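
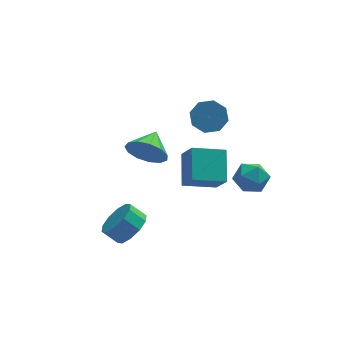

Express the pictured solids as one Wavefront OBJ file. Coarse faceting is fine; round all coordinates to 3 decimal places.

v 1.886 -1.193 2.153
v 2.652 -1.65 1.838
v 1.508 -2.41 3.002
v 2.274 -2.867 2.687
v 2.371 -2.125 3.266
v 2.604 -1.373 2.742
v 1.556 -2.687 2.098
v 1.789 -1.935 1.574
v 2.448 -2.573 1.804
v 2.952 -2.226 2.526
v 1.208 -1.834 2.314
v 1.712 -1.487 3.036
v -0.929 -0.459 0.843
v -0.6 -1.353 2.078
v -0.674 1.041 1.86
v -0.344 0.147 3.095
v 0.744 -0.447 0.405
v 1.074 -1.341 1.64
v 1 1.053 1.422
v 1.329 0.159 2.657
v -3.626 -2.341 -0.273
v -3.013 -2.601 0.487
v -3.701 -2.28 1.152
v -4.314 -2.019 0.393
v -2.887 -2.01 0.331
v -3.576 -1.689 0.997
v -3.043 -1.545 -0.055
v -3.732 -1.224 0.611
v -3.422 -1.384 -0.524
v -4.111 -1.063 0.142
v -3.879 -1.588 -0.897
v -4.567 -1.267 -0.232
v -4.239 -2.08 -1.032
v -4.927 -1.759 -0.367
v -4.364 -2.671 -0.877
v -5.053 -2.35 -0.211
v -4.208 -3.136 -0.491
v -4.897 -2.815 0.175
v -3.829 -3.297 -0.022
v -4.518 -2.976 0.644
v -3.373 -3.093 0.352
v -4.061 -2.772 1.017
v -2.504 0.229 3.02
v -1.85 0.182 2.15
v -1.836 1.391 3.46
v -2.333 0.523 1.985
v -2.871 0.77 2.148
v -3.292 0.846 2.589
v -3.463 0.726 3.166
v -3.33 0.448 3.698
v -2.934 0.101 4.014
v -2.402 -0.205 4.015
v -1.902 -0.374 3.7
v -1.593 -0.351 3.17
v -1.574 -0.144 2.592
v 1.155 3.49 2.315
v 1.487 4.059 3.014
v 1.277 3.139 3.863
v 0.945 2.57 3.165
v 0.762 4.131 2.913
v 0.552 3.21 3.762
v 0.268 3.828 2.462
v 0.058 2.907 3.311
v 0.294 3.327 1.925
v 0.083 2.406 2.774
v 0.823 2.921 1.617
v 0.613 2.001 2.466
v 1.548 2.85 1.718
v 1.338 1.929 2.567
v 2.042 3.153 2.169
v 1.832 2.232 3.018
v 2.017 3.654 2.706
v 1.806 2.733 3.555
f 1 12 6
f 1 6 2
f 1 2 8
f 1 8 11
f 1 11 12
f 2 6 10
f 6 12 5
f 12 11 3
f 11 8 7
f 8 2 9
f 4 10 5
f 4 5 3
f 4 3 7
f 4 7 9
f 4 9 10
f 5 10 6
f 3 5 12
f 7 3 11
f 9 7 8
f 10 9 2
f 14 16 13
f 17 14 13
f 13 16 15
f 15 17 13
f 14 20 16
f 18 14 17
f 18 20 14
f 16 20 15
f 19 17 15
f 15 20 19
f 19 18 17
f 20 18 19
f 22 21 25
f 22 25 23
f 23 25 26
f 23 26 24
f 25 21 27
f 25 27 26
f 26 27 28
f 26 28 24
f 27 21 29
f 27 29 28
f 28 29 30
f 28 30 24
f 29 21 31
f 29 31 30
f 30 31 32
f 30 32 24
f 31 21 33
f 31 33 32
f 32 33 34
f 32 34 24
f 33 21 35
f 33 35 34
f 34 35 36
f 34 36 24
f 35 21 37
f 35 37 36
f 36 37 38
f 36 38 24
f 37 21 39
f 37 39 38
f 38 39 40
f 38 40 24
f 39 21 41
f 39 41 40
f 40 41 42
f 40 42 24
f 41 21 22
f 41 22 42
f 42 22 23
f 42 23 24
f 44 43 46
f 44 46 45
f 46 43 47
f 46 47 45
f 47 43 48
f 47 48 45
f 48 43 49
f 48 49 45
f 49 43 50
f 49 50 45
f 50 43 51
f 50 51 45
f 51 43 52
f 51 52 45
f 52 43 53
f 52 53 45
f 53 43 54
f 53 54 45
f 54 43 55
f 54 55 45
f 55 43 44
f 55 44 45
f 57 56 60
f 57 60 58
f 58 60 61
f 58 61 59
f 60 56 62
f 60 62 61
f 61 62 63
f 61 63 59
f 62 56 64
f 62 64 63
f 63 64 65
f 63 65 59
f 64 56 66
f 64 66 65
f 65 66 67
f 65 67 59
f 66 56 68
f 66 68 67
f 67 68 69
f 67 69 59
f 68 56 70
f 68 70 69
f 69 70 71
f 69 71 59
f 70 56 72
f 70 72 71
f 71 72 73
f 71 73 59
f 72 56 57
f 72 57 73
f 73 57 58
f 73 58 59



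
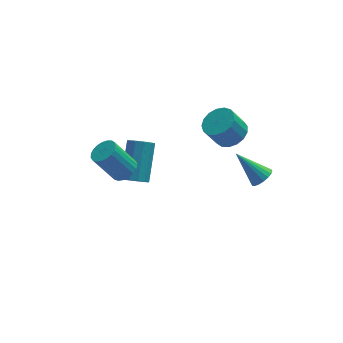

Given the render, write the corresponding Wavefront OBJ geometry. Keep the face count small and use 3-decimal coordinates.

v -2.565 1.498 -3.305
v -2.126 1.067 -3.015
v -1.536 2.632 -1.585
v -1.975 3.062 -1.875
v -1.924 1.271 -3.321
v -1.334 2.836 -1.892
v -1.967 1.562 -3.622
v -1.377 3.126 -2.192
v -2.238 1.828 -3.801
v -1.648 3.393 -2.372
v -2.634 1.968 -3.791
v -2.044 3.533 -2.361
v -3.004 1.928 -3.595
v -2.414 3.493 -2.165
v -3.206 1.724 -3.288
v -2.616 3.289 -1.859
v -3.163 1.434 -2.988
v -2.573 2.998 -1.558
v -2.892 1.167 -2.808
v -2.302 2.732 -1.379
v -2.496 1.027 -2.819
v -1.906 2.592 -1.389
v 2.618 -2.652 0.317
v 2.99 -2.86 0.767
v 1.562 -1.848 1.563
v 3.102 -2.615 0.704
v 3.117 -2.378 0.564
v 3.033 -2.195 0.375
v 2.868 -2.102 0.175
v 2.653 -2.118 0.003
v 2.431 -2.24 -0.107
v 2.246 -2.443 -0.133
v 2.135 -2.688 -0.069
v 2.119 -2.925 0.071
v 2.203 -3.108 0.259
v 2.368 -3.201 0.46
v 2.584 -3.185 0.632
v 2.806 -3.063 0.741
v -3.187 0.569 -1.308
v -2.601 0.462 -0.921
v -3.568 0.664 0.596
v -4.153 0.771 0.208
v -2.598 0.754 -0.958
v -3.564 0.957 0.559
v -2.696 1.015 -1.055
v -3.663 1.218 0.461
v -2.879 1.199 -1.197
v -3.846 1.401 0.32
v -3.115 1.273 -1.357
v -4.082 1.476 0.16
v -3.364 1.226 -1.509
v -4.331 1.429 0.008
v -3.582 1.065 -1.627
v -4.549 1.268 -0.11
v -3.732 0.818 -1.689
v -4.698 1.021 -0.172
v -3.787 0.528 -1.686
v -4.754 0.731 -0.169
v -3.739 0.245 -1.617
v -4.705 0.448 -0.1
v -3.595 0.018 -1.495
v -4.561 0.221 0.022
v -3.38 -0.114 -1.341
v -4.347 0.089 0.176
v -3.132 -0.128 -1.181
v -4.099 0.075 0.336
v -2.894 -0.021 -1.043
v -3.861 0.181 0.474
v -2.706 0.187 -0.951
v -3.673 0.39 0.566
v 2.333 2.423 -1.384
v 2.789 3.157 -1.099
v 2.123 3.131 0.029
v 1.667 2.397 -0.256
v 2.44 3.322 -1.301
v 1.775 3.297 -0.172
v 2.067 3.282 -1.522
v 1.402 3.257 -0.394
v 1.755 3.045 -1.711
v 1.089 3.02 -0.583
v 1.575 2.665 -1.826
v 0.909 2.64 -0.698
v 1.569 2.23 -1.839
v 0.903 2.204 -0.711
v 1.738 1.839 -1.748
v 1.072 1.813 -0.62
v 2.043 1.581 -1.574
v 1.377 1.556 -0.446
v 2.414 1.517 -1.356
v 1.749 1.491 -0.228
v 2.767 1.66 -1.145
v 2.102 1.634 -0.017
v 3.021 1.977 -0.988
v 2.355 1.952 0.14
v 3.116 2.397 -0.922
v 2.451 2.372 0.206
v 3.033 2.823 -0.962
v 2.367 2.798 0.166
f 2 1 5
f 2 5 3
f 3 5 6
f 3 6 4
f 5 1 7
f 5 7 6
f 6 7 8
f 6 8 4
f 7 1 9
f 7 9 8
f 8 9 10
f 8 10 4
f 9 1 11
f 9 11 10
f 10 11 12
f 10 12 4
f 11 1 13
f 11 13 12
f 12 13 14
f 12 14 4
f 13 1 15
f 13 15 14
f 14 15 16
f 14 16 4
f 15 1 17
f 15 17 16
f 16 17 18
f 16 18 4
f 17 1 19
f 17 19 18
f 18 19 20
f 18 20 4
f 19 1 21
f 19 21 20
f 20 21 22
f 20 22 4
f 21 1 2
f 21 2 22
f 22 2 3
f 22 3 4
f 24 23 26
f 24 26 25
f 26 23 27
f 26 27 25
f 27 23 28
f 27 28 25
f 28 23 29
f 28 29 25
f 29 23 30
f 29 30 25
f 30 23 31
f 30 31 25
f 31 23 32
f 31 32 25
f 32 23 33
f 32 33 25
f 33 23 34
f 33 34 25
f 34 23 35
f 34 35 25
f 35 23 36
f 35 36 25
f 36 23 37
f 36 37 25
f 37 23 38
f 37 38 25
f 38 23 24
f 38 24 25
f 40 39 43
f 40 43 41
f 41 43 44
f 41 44 42
f 43 39 45
f 43 45 44
f 44 45 46
f 44 46 42
f 45 39 47
f 45 47 46
f 46 47 48
f 46 48 42
f 47 39 49
f 47 49 48
f 48 49 50
f 48 50 42
f 49 39 51
f 49 51 50
f 50 51 52
f 50 52 42
f 51 39 53
f 51 53 52
f 52 53 54
f 52 54 42
f 53 39 55
f 53 55 54
f 54 55 56
f 54 56 42
f 55 39 57
f 55 57 56
f 56 57 58
f 56 58 42
f 57 39 59
f 57 59 58
f 58 59 60
f 58 60 42
f 59 39 61
f 59 61 60
f 60 61 62
f 60 62 42
f 61 39 63
f 61 63 62
f 62 63 64
f 62 64 42
f 63 39 65
f 63 65 64
f 64 65 66
f 64 66 42
f 65 39 67
f 65 67 66
f 66 67 68
f 66 68 42
f 67 39 69
f 67 69 68
f 68 69 70
f 68 70 42
f 69 39 40
f 69 40 70
f 70 40 41
f 70 41 42
f 72 71 75
f 72 75 73
f 73 75 76
f 73 76 74
f 75 71 77
f 75 77 76
f 76 77 78
f 76 78 74
f 77 71 79
f 77 79 78
f 78 79 80
f 78 80 74
f 79 71 81
f 79 81 80
f 80 81 82
f 80 82 74
f 81 71 83
f 81 83 82
f 82 83 84
f 82 84 74
f 83 71 85
f 83 85 84
f 84 85 86
f 84 86 74
f 85 71 87
f 85 87 86
f 86 87 88
f 86 88 74
f 87 71 89
f 87 89 88
f 88 89 90
f 88 90 74
f 89 71 91
f 89 91 90
f 90 91 92
f 90 92 74
f 91 71 93
f 91 93 92
f 92 93 94
f 92 94 74
f 93 71 95
f 93 95 94
f 94 95 96
f 94 96 74
f 95 71 97
f 95 97 96
f 96 97 98
f 96 98 74
f 97 71 72
f 97 72 98
f 98 72 73
f 98 73 74



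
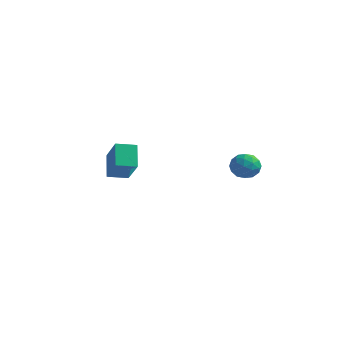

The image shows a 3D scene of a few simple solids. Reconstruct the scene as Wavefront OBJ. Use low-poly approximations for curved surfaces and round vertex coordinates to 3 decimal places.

v 2.809 -1.81 -2.671
v 3.069 -1.389 -1.927
v 3.991 -1.331 -3.353
v 4.251 -0.91 -2.609
v 4.255 -1.803 -2.642
v 3.525 -2.099 -2.221
v 3.535 -0.621 -3.059
v 2.805 -0.917 -2.638
v 3.517 -0.654 -2.166
v 3.962 -1.385 -1.909
v 3.098 -1.335 -3.371
v 3.543 -2.066 -3.114
v 2.835 -1.641 -2.239
v 4.225 -1.079 -3.041
v 4.227 -1.604 -3.061
v 4.38 -1.356 -2.623
v 3.103 -2.059 -2.412
v 3.256 -1.812 -1.974
v 3.953 -2.055 -2.395
v 3.804 -0.908 -3.306
v 3.957 -0.661 -2.868
v 2.68 -1.364 -2.657
v 2.833 -1.116 -2.219
v 3.107 -0.665 -2.885
v 3.252 -0.962 -1.942
v 3.946 -0.681 -2.343
v 3.526 -0.511 -2.608
v 3.096 -0.685 -2.36
v 3.513 -1.392 -1.791
v 4.208 -1.111 -2.192
v 4.21 -1.636 -2.211
v 3.781 -1.809 -1.964
v 3.777 -0.96 -1.932
v 2.852 -1.609 -3.088
v 3.547 -1.328 -3.489
v 3.279 -0.911 -3.316
v 2.85 -1.084 -3.069
v 3.114 -2.039 -2.937
v 3.808 -1.758 -3.338
v 3.964 -2.035 -2.92
v 3.534 -2.209 -2.672
v 3.283 -1.76 -3.348
v -2.496 -4.831 -2.978
v -3.225 -3.994 -1.771
v -3.848 -4.014 -4.361
v -4.577 -3.177 -3.154
v -1.743 -3.903 -3.166
v -2.472 -3.066 -1.959
v -3.095 -3.086 -4.549
v -3.824 -2.249 -3.342
f 1 38 17
f 38 12 41
f 17 41 6
f 38 41 17
f 1 17 13
f 17 6 18
f 13 18 2
f 17 18 13
f 1 13 22
f 13 2 23
f 22 23 8
f 13 23 22
f 1 22 34
f 22 8 37
f 34 37 11
f 22 37 34
f 1 34 38
f 34 11 42
f 38 42 12
f 34 42 38
f 2 18 29
f 18 6 32
f 29 32 10
f 18 32 29
f 6 41 19
f 41 12 40
f 19 40 5
f 41 40 19
f 12 42 39
f 42 11 35
f 39 35 3
f 42 35 39
f 11 37 36
f 37 8 24
f 36 24 7
f 37 24 36
f 8 23 28
f 23 2 25
f 28 25 9
f 23 25 28
f 4 30 16
f 30 10 31
f 16 31 5
f 30 31 16
f 4 16 14
f 16 5 15
f 14 15 3
f 16 15 14
f 4 14 21
f 14 3 20
f 21 20 7
f 14 20 21
f 4 21 26
f 21 7 27
f 26 27 9
f 21 27 26
f 4 26 30
f 26 9 33
f 30 33 10
f 26 33 30
f 5 31 19
f 31 10 32
f 19 32 6
f 31 32 19
f 3 15 39
f 15 5 40
f 39 40 12
f 15 40 39
f 7 20 36
f 20 3 35
f 36 35 11
f 20 35 36
f 9 27 28
f 27 7 24
f 28 24 8
f 27 24 28
f 10 33 29
f 33 9 25
f 29 25 2
f 33 25 29
f 44 46 43
f 47 44 43
f 43 46 45
f 45 47 43
f 44 50 46
f 48 44 47
f 48 50 44
f 46 50 45
f 49 47 45
f 45 50 49
f 49 48 47
f 50 48 49



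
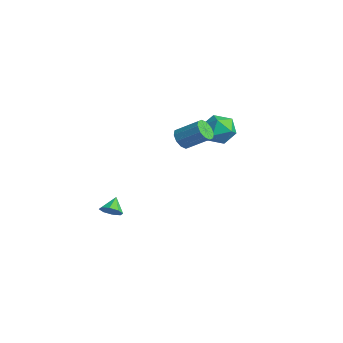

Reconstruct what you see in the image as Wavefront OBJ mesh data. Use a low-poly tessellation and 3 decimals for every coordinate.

v 0.959 -1.248 3.306
v 1.498 -1.307 2.818
v 2.441 -0.371 3.745
v 1.901 -0.312 4.234
v 1.249 -0.947 2.708
v 2.192 -0.011 3.635
v 0.889 -0.702 2.826
v 1.832 0.234 3.754
v 0.556 -0.665 3.128
v 1.499 0.27 4.056
v 0.376 -0.851 3.498
v 1.319 0.084 4.426
v 0.419 -1.189 3.795
v 1.362 -0.253 4.722
v 0.668 -1.549 3.905
v 1.611 -0.613 4.832
v 1.028 -1.794 3.786
v 1.971 -0.858 4.714
v 1.361 -1.83 3.484
v 2.304 -0.895 4.412
v 1.541 -1.644 3.114
v 2.484 -0.709 4.042
v -2.994 -3.662 -3.962
v -2.497 -3.146 -4.032
v -3.566 -3.018 -3.278
v -2.898 -3.104 -4.407
v -3.356 -3.389 -4.522
v -3.601 -3.834 -4.308
v -3.491 -4.178 -3.892
v -3.09 -4.22 -3.517
v -2.632 -3.935 -3.402
v -2.386 -3.49 -3.616
v -0.879 2.562 2.617
v 0.183 2.665 2.297
v -0.583 0.835 3.043
v 0.479 0.938 2.723
v 0.12 1.462 3.639
v -0.063 2.529 3.376
v -0.337 0.971 1.964
v -0.52 2.038 1.701
v 0.519 1.682 1.894
v 0.801 1.985 2.929
v -1.201 1.515 2.411
v -0.919 1.818 3.446
f 2 1 5
f 2 5 3
f 3 5 6
f 3 6 4
f 5 1 7
f 5 7 6
f 6 7 8
f 6 8 4
f 7 1 9
f 7 9 8
f 8 9 10
f 8 10 4
f 9 1 11
f 9 11 10
f 10 11 12
f 10 12 4
f 11 1 13
f 11 13 12
f 12 13 14
f 12 14 4
f 13 1 15
f 13 15 14
f 14 15 16
f 14 16 4
f 15 1 17
f 15 17 16
f 16 17 18
f 16 18 4
f 17 1 19
f 17 19 18
f 18 19 20
f 18 20 4
f 19 1 21
f 19 21 20
f 20 21 22
f 20 22 4
f 21 1 2
f 21 2 22
f 22 2 3
f 22 3 4
f 24 23 26
f 24 26 25
f 26 23 27
f 26 27 25
f 27 23 28
f 27 28 25
f 28 23 29
f 28 29 25
f 29 23 30
f 29 30 25
f 30 23 31
f 30 31 25
f 31 23 32
f 31 32 25
f 32 23 24
f 32 24 25
f 33 44 38
f 33 38 34
f 33 34 40
f 33 40 43
f 33 43 44
f 34 38 42
f 38 44 37
f 44 43 35
f 43 40 39
f 40 34 41
f 36 42 37
f 36 37 35
f 36 35 39
f 36 39 41
f 36 41 42
f 37 42 38
f 35 37 44
f 39 35 43
f 41 39 40
f 42 41 34



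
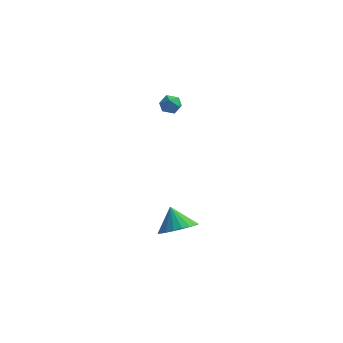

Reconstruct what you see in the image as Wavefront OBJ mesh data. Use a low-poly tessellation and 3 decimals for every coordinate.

v -0.492 3.751 -0.058
v -0.031 3.873 -0.487
v 0.171 3.167 0.487
v 0.632 3.289 0.058
v 0.418 3.757 0.441
v 0.009 4.118 0.104
v 0.131 2.922 -0.104
v -0.278 3.283 -0.441
v 0.354 3.361 -0.516
v 0.531 3.877 -0.179
v -0.391 3.163 0.179
v -0.214 3.679 0.516
v 3.138 -3.06 -4.374
v 3.895 -3.426 -3.816
v 2.542 -2.6 -3.266
v 4.031 -3.038 -3.904
v 4.012 -2.654 -4.073
v 3.842 -2.341 -4.294
v 3.55 -2.151 -4.53
v 3.187 -2.119 -4.738
v 2.815 -2.249 -4.884
v 2.499 -2.52 -4.941
v 2.294 -2.884 -4.901
v 2.234 -3.278 -4.769
v 2.33 -3.635 -4.569
v 2.567 -3.892 -4.336
v 2.901 -4.005 -4.109
v 3.277 -3.955 -3.928
v 3.629 -3.75 -3.825
f 1 12 6
f 1 6 2
f 1 2 8
f 1 8 11
f 1 11 12
f 2 6 10
f 6 12 5
f 12 11 3
f 11 8 7
f 8 2 9
f 4 10 5
f 4 5 3
f 4 3 7
f 4 7 9
f 4 9 10
f 5 10 6
f 3 5 12
f 7 3 11
f 9 7 8
f 10 9 2
f 14 13 16
f 14 16 15
f 16 13 17
f 16 17 15
f 17 13 18
f 17 18 15
f 18 13 19
f 18 19 15
f 19 13 20
f 19 20 15
f 20 13 21
f 20 21 15
f 21 13 22
f 21 22 15
f 22 13 23
f 22 23 15
f 23 13 24
f 23 24 15
f 24 13 25
f 24 25 15
f 25 13 26
f 25 26 15
f 26 13 27
f 26 27 15
f 27 13 28
f 27 28 15
f 28 13 29
f 28 29 15
f 29 13 14
f 29 14 15



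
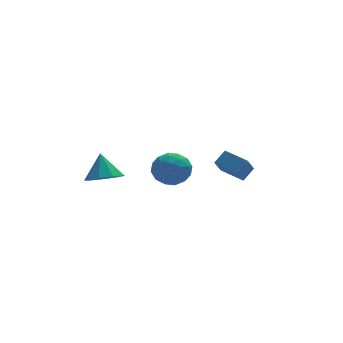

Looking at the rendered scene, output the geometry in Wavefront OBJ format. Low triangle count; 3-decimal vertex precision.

v 2.935 -0.442 -3.375
v 3.608 -0.107 -2.73
v 2.053 0.701 -3.05
v 2.726 1.037 -2.405
v 3.514 0.283 -4.355
v 4.187 0.619 -3.71
v 2.632 1.427 -4.03
v 3.305 1.762 -3.385
v -3.401 2.448 -4.32
v -2.312 2.504 -4.324
v -3.439 3.292 -2.88
v -2.6 3.094 -4.678
v -3.262 3.382 -4.864
v -3.989 3.232 -4.796
v -4.441 2.715 -4.505
v -4.406 2.073 -4.127
v -3.901 1.606 -3.84
v -3.162 1.533 -3.777
v -2.534 1.888 -3.969
v -0.286 -1.598 -2.714
v 0.092 -2.067 -1.788
v -1.952 -1.673 -2.072
v -1.574 -2.142 -1.146
v -1.34 -1.085 -1.365
v -0.31 -1.039 -1.762
v -1.55 -2.701 -2.098
v -0.52 -2.655 -2.495
v -0.689 -2.749 -1.408
v -0.56 -1.75 -0.955
v -1.3 -1.99 -2.905
v -1.171 -0.991 -2.452
v 0.049 -1.826 -2.307
v -1.909 -1.914 -1.553
v -1.771 -1.293 -1.681
v -1.549 -1.569 -1.137
v -0.187 -1.222 -2.292
v 0.035 -1.498 -1.748
v -0.807 -0.92 -1.499
v -1.895 -2.242 -2.112
v -1.673 -2.518 -1.568
v -0.311 -2.171 -2.723
v -0.089 -2.447 -2.179
v -1.053 -2.82 -2.361
v -0.188 -2.502 -1.54
v -1.167 -2.546 -1.163
v -1.153 -2.875 -1.722
v -0.548 -2.848 -1.955
v -0.112 -1.915 -1.273
v -1.091 -1.959 -0.896
v -0.953 -1.338 -1.025
v -0.348 -1.311 -1.258
v -0.571 -2.316 -1.05
v -0.769 -1.781 -2.964
v -1.748 -1.825 -2.587
v -1.512 -2.429 -2.602
v -0.907 -2.402 -2.835
v -0.693 -1.194 -2.697
v -1.672 -1.238 -2.32
v -1.312 -0.892 -1.905
v -0.707 -0.865 -2.138
v -1.289 -1.424 -2.81
f 2 4 1
f 5 2 1
f 1 4 3
f 3 5 1
f 2 8 4
f 6 2 5
f 6 8 2
f 4 8 3
f 7 5 3
f 3 8 7
f 7 6 5
f 8 6 7
f 10 9 12
f 10 12 11
f 12 9 13
f 12 13 11
f 13 9 14
f 13 14 11
f 14 9 15
f 14 15 11
f 15 9 16
f 15 16 11
f 16 9 17
f 16 17 11
f 17 9 18
f 17 18 11
f 18 9 19
f 18 19 11
f 19 9 10
f 19 10 11
f 20 57 36
f 57 31 60
f 36 60 25
f 57 60 36
f 20 36 32
f 36 25 37
f 32 37 21
f 36 37 32
f 20 32 41
f 32 21 42
f 41 42 27
f 32 42 41
f 20 41 53
f 41 27 56
f 53 56 30
f 41 56 53
f 20 53 57
f 53 30 61
f 57 61 31
f 53 61 57
f 21 37 48
f 37 25 51
f 48 51 29
f 37 51 48
f 25 60 38
f 60 31 59
f 38 59 24
f 60 59 38
f 31 61 58
f 61 30 54
f 58 54 22
f 61 54 58
f 30 56 55
f 56 27 43
f 55 43 26
f 56 43 55
f 27 42 47
f 42 21 44
f 47 44 28
f 42 44 47
f 23 49 35
f 49 29 50
f 35 50 24
f 49 50 35
f 23 35 33
f 35 24 34
f 33 34 22
f 35 34 33
f 23 33 40
f 33 22 39
f 40 39 26
f 33 39 40
f 23 40 45
f 40 26 46
f 45 46 28
f 40 46 45
f 23 45 49
f 45 28 52
f 49 52 29
f 45 52 49
f 24 50 38
f 50 29 51
f 38 51 25
f 50 51 38
f 22 34 58
f 34 24 59
f 58 59 31
f 34 59 58
f 26 39 55
f 39 22 54
f 55 54 30
f 39 54 55
f 28 46 47
f 46 26 43
f 47 43 27
f 46 43 47
f 29 52 48
f 52 28 44
f 48 44 21
f 52 44 48



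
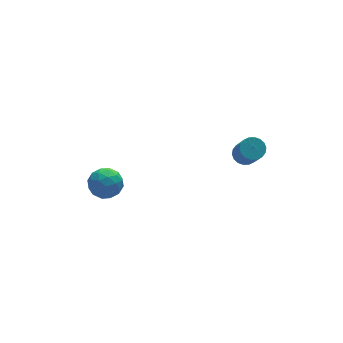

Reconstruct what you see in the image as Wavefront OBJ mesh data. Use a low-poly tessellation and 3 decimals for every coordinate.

v -2.648 2.957 0.261
v -2.286 3.48 0.744
v -2.194 1.98 0.976
v -1.832 2.503 1.459
v -2.629 2.453 1.451
v -2.91 3.057 1.009
v -1.57 2.403 0.711
v -1.851 3.007 0.269
v -1.619 3.137 1.022
v -2.274 3.168 1.48
v -2.206 2.292 0.24
v -2.861 2.323 0.698
v -2.507 3.304 0.44
v -1.973 2.156 1.28
v -2.442 2.127 1.276
v -2.229 2.434 1.56
v -2.874 3.056 0.595
v -2.66 3.363 0.88
v -2.862 2.759 1.295
v -1.82 2.097 0.84
v -1.606 2.404 1.125
v -2.251 3.026 0.16
v -2.038 3.333 0.444
v -1.618 2.701 0.425
v -1.902 3.41 0.887
v -1.635 2.836 1.308
v -1.482 2.777 0.868
v -1.646 3.132 0.608
v -2.287 3.428 1.156
v -2.02 2.854 1.577
v -2.489 2.825 1.572
v -2.653 3.18 1.312
v -1.895 3.227 1.32
v -2.46 2.606 0.143
v -2.193 2.032 0.564
v -1.827 2.28 0.408
v -1.991 2.635 0.148
v -2.845 2.624 0.412
v -2.578 2.05 0.833
v -2.834 2.328 1.112
v -2.998 2.683 0.852
v -2.585 2.233 0.4
v 3.34 1.17 2.248
v 3.874 1.043 2.207
v 3.734 0.004 3.57
v 3.2 0.13 3.612
v 3.875 1.238 2.355
v 3.735 0.198 3.718
v 3.771 1.419 2.483
v 3.631 0.379 3.846
v 3.581 1.551 2.564
v 3.441 0.511 3.927
v 3.344 1.607 2.582
v 3.204 0.567 3.945
v 3.105 1.577 2.535
v 2.966 0.537 3.898
v 2.914 1.466 2.43
v 2.774 0.426 3.794
v 2.806 1.296 2.29
v 2.666 0.257 3.653
v 2.805 1.102 2.142
v 2.665 0.062 3.505
v 2.909 0.921 2.014
v 2.769 -0.119 3.377
v 3.099 0.789 1.933
v 2.959 -0.251 3.296
v 3.336 0.733 1.915
v 3.196 -0.307 3.278
v 3.574 0.763 1.962
v 3.435 -0.277 3.325
v 3.766 0.874 2.066
v 3.626 -0.166 3.43
f 1 38 17
f 38 12 41
f 17 41 6
f 38 41 17
f 1 17 13
f 17 6 18
f 13 18 2
f 17 18 13
f 1 13 22
f 13 2 23
f 22 23 8
f 13 23 22
f 1 22 34
f 22 8 37
f 34 37 11
f 22 37 34
f 1 34 38
f 34 11 42
f 38 42 12
f 34 42 38
f 2 18 29
f 18 6 32
f 29 32 10
f 18 32 29
f 6 41 19
f 41 12 40
f 19 40 5
f 41 40 19
f 12 42 39
f 42 11 35
f 39 35 3
f 42 35 39
f 11 37 36
f 37 8 24
f 36 24 7
f 37 24 36
f 8 23 28
f 23 2 25
f 28 25 9
f 23 25 28
f 4 30 16
f 30 10 31
f 16 31 5
f 30 31 16
f 4 16 14
f 16 5 15
f 14 15 3
f 16 15 14
f 4 14 21
f 14 3 20
f 21 20 7
f 14 20 21
f 4 21 26
f 21 7 27
f 26 27 9
f 21 27 26
f 4 26 30
f 26 9 33
f 30 33 10
f 26 33 30
f 5 31 19
f 31 10 32
f 19 32 6
f 31 32 19
f 3 15 39
f 15 5 40
f 39 40 12
f 15 40 39
f 7 20 36
f 20 3 35
f 36 35 11
f 20 35 36
f 9 27 28
f 27 7 24
f 28 24 8
f 27 24 28
f 10 33 29
f 33 9 25
f 29 25 2
f 33 25 29
f 44 43 47
f 44 47 45
f 45 47 48
f 45 48 46
f 47 43 49
f 47 49 48
f 48 49 50
f 48 50 46
f 49 43 51
f 49 51 50
f 50 51 52
f 50 52 46
f 51 43 53
f 51 53 52
f 52 53 54
f 52 54 46
f 53 43 55
f 53 55 54
f 54 55 56
f 54 56 46
f 55 43 57
f 55 57 56
f 56 57 58
f 56 58 46
f 57 43 59
f 57 59 58
f 58 59 60
f 58 60 46
f 59 43 61
f 59 61 60
f 60 61 62
f 60 62 46
f 61 43 63
f 61 63 62
f 62 63 64
f 62 64 46
f 63 43 65
f 63 65 64
f 64 65 66
f 64 66 46
f 65 43 67
f 65 67 66
f 66 67 68
f 66 68 46
f 67 43 69
f 67 69 68
f 68 69 70
f 68 70 46
f 69 43 71
f 69 71 70
f 70 71 72
f 70 72 46
f 71 43 44
f 71 44 72
f 72 44 45
f 72 45 46



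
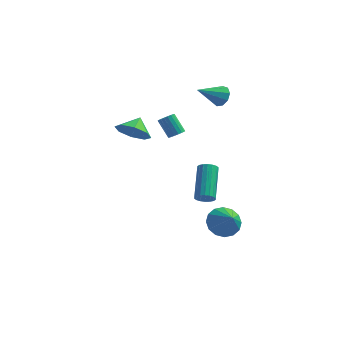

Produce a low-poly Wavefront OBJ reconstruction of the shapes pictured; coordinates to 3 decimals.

v 0.48 0.22 1.985
v 0.791 0.603 2.064
v 0.091 0.964 3.073
v -0.22 0.58 2.995
v 0.639 0.69 1.927
v -0.061 1.051 2.937
v 0.455 0.684 1.802
v -0.245 1.045 2.811
v 0.276 0.586 1.713
v -0.424 0.947 2.722
v 0.137 0.415 1.678
v -0.562 0.776 2.687
v 0.067 0.206 1.704
v -0.633 0.567 2.713
v 0.078 -0.001 1.785
v -0.622 0.36 2.795
v 0.169 -0.164 1.907
v -0.531 0.197 2.916
v 0.321 -0.251 2.043
v -0.379 0.11 3.053
v 0.505 -0.245 2.169
v -0.195 0.116 3.178
v 0.684 -0.147 2.258
v -0.016 0.214 3.267
v 0.822 0.024 2.293
v 0.123 0.385 3.302
v 0.893 0.233 2.267
v 0.193 0.594 3.276
v 0.882 0.44 2.185
v 0.182 0.801 3.195
v 3.269 -4.277 0.314
v 3.748 -4.379 0.586
v 3.43 -2.645 1.798
v 2.951 -2.543 1.526
v 3.821 -4.234 0.397
v 3.503 -2.499 1.609
v 3.785 -4.097 0.192
v 3.467 -2.363 1.404
v 3.647 -3.996 0.011
v 3.328 -2.262 1.223
v 3.434 -3.951 -0.11
v 3.115 -2.216 1.102
v 3.188 -3.97 -0.147
v 2.87 -2.235 1.065
v 2.959 -4.05 -0.093
v 2.64 -2.316 1.119
v 2.79 -4.175 0.042
v 2.472 -2.441 1.254
v 2.717 -4.321 0.231
v 2.399 -2.586 1.443
v 2.753 -4.457 0.436
v 2.435 -2.723 1.648
v 2.892 -4.558 0.617
v 2.573 -2.824 1.829
v 3.105 -4.604 0.738
v 2.786 -2.869 1.95
v 3.35 -4.585 0.775
v 3.032 -2.85 1.987
v 3.58 -4.504 0.721
v 3.261 -2.77 1.933
v 3.305 -0.43 -4.1
v 4.169 0.054 -4.297
v 3.995 -1.25 -3.08
v 3.941 0.333 -3.918
v 3.543 0.407 -3.588
v 3.08 0.258 -3.395
v 2.678 -0.076 -3.391
v 2.444 -0.505 -3.577
v 2.44 -0.913 -3.903
v 2.668 -1.192 -4.282
v 3.066 -1.267 -4.612
v 3.529 -1.117 -4.805
v 3.931 -0.783 -4.809
v 4.165 -0.355 -4.623
v 2.048 3.572 3.318
v 2.586 3.366 3.75
v 0.952 2.568 4.202
v 2.366 3.767 3.933
v 1.998 4.077 3.829
v 1.653 4.15 3.485
v 1.493 3.953 3.063
v 1.593 3.578 2.76
v 1.905 3.2 2.718
v 2.285 2.996 2.957
v 2.554 3.061 3.364
v -2.024 0.348 1.649
v -1.1 -0.049 1.986
v -1.876 1.252 2.311
v -1.016 0.419 1.328
v -1.522 0.845 0.859
v -2.322 0.98 0.852
v -2.947 0.745 1.313
v -3.031 0.277 1.97
v -2.525 -0.149 2.44
v -1.725 -0.284 2.446
f 2 1 5
f 2 5 3
f 3 5 6
f 3 6 4
f 5 1 7
f 5 7 6
f 6 7 8
f 6 8 4
f 7 1 9
f 7 9 8
f 8 9 10
f 8 10 4
f 9 1 11
f 9 11 10
f 10 11 12
f 10 12 4
f 11 1 13
f 11 13 12
f 12 13 14
f 12 14 4
f 13 1 15
f 13 15 14
f 14 15 16
f 14 16 4
f 15 1 17
f 15 17 16
f 16 17 18
f 16 18 4
f 17 1 19
f 17 19 18
f 18 19 20
f 18 20 4
f 19 1 21
f 19 21 20
f 20 21 22
f 20 22 4
f 21 1 23
f 21 23 22
f 22 23 24
f 22 24 4
f 23 1 25
f 23 25 24
f 24 25 26
f 24 26 4
f 25 1 27
f 25 27 26
f 26 27 28
f 26 28 4
f 27 1 29
f 27 29 28
f 28 29 30
f 28 30 4
f 29 1 2
f 29 2 30
f 30 2 3
f 30 3 4
f 32 31 35
f 32 35 33
f 33 35 36
f 33 36 34
f 35 31 37
f 35 37 36
f 36 37 38
f 36 38 34
f 37 31 39
f 37 39 38
f 38 39 40
f 38 40 34
f 39 31 41
f 39 41 40
f 40 41 42
f 40 42 34
f 41 31 43
f 41 43 42
f 42 43 44
f 42 44 34
f 43 31 45
f 43 45 44
f 44 45 46
f 44 46 34
f 45 31 47
f 45 47 46
f 46 47 48
f 46 48 34
f 47 31 49
f 47 49 48
f 48 49 50
f 48 50 34
f 49 31 51
f 49 51 50
f 50 51 52
f 50 52 34
f 51 31 53
f 51 53 52
f 52 53 54
f 52 54 34
f 53 31 55
f 53 55 54
f 54 55 56
f 54 56 34
f 55 31 57
f 55 57 56
f 56 57 58
f 56 58 34
f 57 31 59
f 57 59 58
f 58 59 60
f 58 60 34
f 59 31 32
f 59 32 60
f 60 32 33
f 60 33 34
f 62 61 64
f 62 64 63
f 64 61 65
f 64 65 63
f 65 61 66
f 65 66 63
f 66 61 67
f 66 67 63
f 67 61 68
f 67 68 63
f 68 61 69
f 68 69 63
f 69 61 70
f 69 70 63
f 70 61 71
f 70 71 63
f 71 61 72
f 71 72 63
f 72 61 73
f 72 73 63
f 73 61 74
f 73 74 63
f 74 61 62
f 74 62 63
f 76 75 78
f 76 78 77
f 78 75 79
f 78 79 77
f 79 75 80
f 79 80 77
f 80 75 81
f 80 81 77
f 81 75 82
f 81 82 77
f 82 75 83
f 82 83 77
f 83 75 84
f 83 84 77
f 84 75 85
f 84 85 77
f 85 75 76
f 85 76 77
f 87 86 89
f 87 89 88
f 89 86 90
f 89 90 88
f 90 86 91
f 90 91 88
f 91 86 92
f 91 92 88
f 92 86 93
f 92 93 88
f 93 86 94
f 93 94 88
f 94 86 95
f 94 95 88
f 95 86 87
f 95 87 88



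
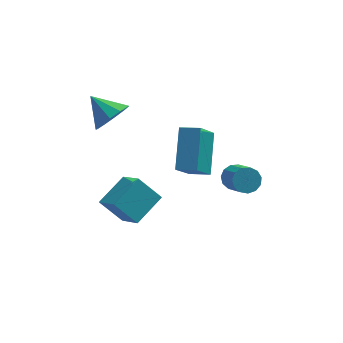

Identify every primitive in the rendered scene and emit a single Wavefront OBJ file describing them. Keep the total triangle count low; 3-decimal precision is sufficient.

v -1.767 1.932 0.35
v -1.109 1.992 1.032
v -2.673 2.768 1.15
v -1.026 2.438 0.66
v -1.226 2.691 0.169
v -1.633 2.654 -0.253
v -2.091 2.341 -0.444
v -2.426 1.872 -0.332
v -2.509 1.425 0.04
v -2.309 1.172 0.53
v -1.902 1.21 0.952
v -1.443 1.523 1.143
v 0.836 0.711 -2.3
v 1.119 2.367 -0.911
v 1.516 1.691 -3.607
v 1.799 3.347 -2.218
v 1.741 0.373 -2.082
v 2.024 2.029 -0.693
v 2.421 1.353 -3.389
v 2.704 3.009 -2
v 3.301 -0.536 -1.792
v 3.925 -0.356 -1.807
v 4.284 -1.524 -0.903
v 3.659 -1.704 -0.888
v 3.774 -0.182 -1.523
v 4.133 -1.349 -0.618
v 3.473 -0.12 -1.324
v 3.832 -1.288 -0.419
v 3.117 -0.191 -1.274
v 3.476 -1.358 -0.369
v 2.819 -0.371 -1.388
v 3.178 -1.538 -0.483
v 2.675 -0.603 -1.631
v 3.033 -1.771 -0.726
v 2.729 -0.815 -1.925
v 3.087 -1.982 -1.02
v 2.964 -0.938 -2.177
v 3.323 -2.105 -1.272
v 3.307 -0.933 -2.307
v 3.665 -2.101 -1.402
v 3.647 -0.803 -2.274
v 4.006 -1.97 -1.369
v 3.878 -0.587 -2.087
v 4.236 -1.755 -1.182
v -2.526 -2.223 -1.445
v -1.949 -3.391 -0.466
v -1.467 -1.172 -0.816
v -0.889 -2.34 0.163
v -1.591 -2.58 -2.423
v -1.013 -3.748 -1.444
v -0.531 -1.529 -1.794
v 0.046 -2.697 -0.815
f 2 1 4
f 2 4 3
f 4 1 5
f 4 5 3
f 5 1 6
f 5 6 3
f 6 1 7
f 6 7 3
f 7 1 8
f 7 8 3
f 8 1 9
f 8 9 3
f 9 1 10
f 9 10 3
f 10 1 11
f 10 11 3
f 11 1 12
f 11 12 3
f 12 1 2
f 12 2 3
f 14 16 13
f 17 14 13
f 13 16 15
f 15 17 13
f 14 20 16
f 18 14 17
f 18 20 14
f 16 20 15
f 19 17 15
f 15 20 19
f 19 18 17
f 20 18 19
f 22 21 25
f 22 25 23
f 23 25 26
f 23 26 24
f 25 21 27
f 25 27 26
f 26 27 28
f 26 28 24
f 27 21 29
f 27 29 28
f 28 29 30
f 28 30 24
f 29 21 31
f 29 31 30
f 30 31 32
f 30 32 24
f 31 21 33
f 31 33 32
f 32 33 34
f 32 34 24
f 33 21 35
f 33 35 34
f 34 35 36
f 34 36 24
f 35 21 37
f 35 37 36
f 36 37 38
f 36 38 24
f 37 21 39
f 37 39 38
f 38 39 40
f 38 40 24
f 39 21 41
f 39 41 40
f 40 41 42
f 40 42 24
f 41 21 43
f 41 43 42
f 42 43 44
f 42 44 24
f 43 21 22
f 43 22 44
f 44 22 23
f 44 23 24
f 46 48 45
f 49 46 45
f 45 48 47
f 47 49 45
f 46 52 48
f 50 46 49
f 50 52 46
f 48 52 47
f 51 49 47
f 47 52 51
f 51 50 49
f 52 50 51



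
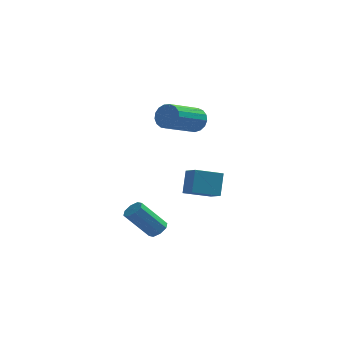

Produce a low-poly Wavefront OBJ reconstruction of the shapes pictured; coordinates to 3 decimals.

v -1.455 -3.227 -2.132
v -1.063 -3.494 -1.875
v -2.153 -3.78 -0.51
v -2.545 -3.513 -0.768
v -1.061 -3.09 -1.789
v -2.152 -3.376 -0.424
v -1.29 -2.766 -1.904
v -2.381 -3.052 -0.54
v -1.616 -2.712 -2.153
v -2.706 -2.998 -0.789
v -1.847 -2.96 -2.39
v -2.937 -3.246 -1.025
v -1.848 -3.364 -2.476
v -2.939 -3.65 -1.111
v -1.619 -3.688 -2.36
v -2.71 -3.974 -0.996
v -1.294 -3.742 -2.111
v -2.384 -4.028 -0.747
v -0.097 -0.448 3.552
v 0.266 -0.398 4.149
v -0.841 -1.862 4.944
v -1.203 -1.912 4.348
v 0.012 -0.183 4.191
v -1.095 -1.647 4.986
v -0.267 -0.029 4.087
v -1.374 -1.493 4.882
v -0.506 0.029 3.86
v -1.613 -1.435 4.655
v -0.652 -0.022 3.563
v -1.759 -1.486 4.358
v -0.671 -0.171 3.263
v -1.778 -1.635 4.058
v -0.558 -0.383 3.03
v -1.664 -1.847 3.825
v -0.339 -0.61 2.916
v -1.446 -2.074 3.711
v -0.065 -0.8 2.948
v -1.172 -2.264 3.744
v 0.202 -0.909 3.119
v -0.905 -2.373 3.914
v 0.401 -0.913 3.389
v -0.706 -2.377 4.184
v 0.485 -0.81 3.696
v -0.622 -2.274 4.491
v 0.436 -0.624 3.971
v -0.67 -2.088 4.766
v 0.094 -3.697 0.511
v 0.167 -3.034 1.591
v -0.392 -2.957 0.089
v -0.319 -2.294 1.17
v 1.299 -3.146 0.09
v 1.372 -2.483 1.171
v 0.813 -2.406 -0.331
v 0.886 -1.743 0.749
f 2 1 5
f 2 5 3
f 3 5 6
f 3 6 4
f 5 1 7
f 5 7 6
f 6 7 8
f 6 8 4
f 7 1 9
f 7 9 8
f 8 9 10
f 8 10 4
f 9 1 11
f 9 11 10
f 10 11 12
f 10 12 4
f 11 1 13
f 11 13 12
f 12 13 14
f 12 14 4
f 13 1 15
f 13 15 14
f 14 15 16
f 14 16 4
f 15 1 17
f 15 17 16
f 16 17 18
f 16 18 4
f 17 1 2
f 17 2 18
f 18 2 3
f 18 3 4
f 20 19 23
f 20 23 21
f 21 23 24
f 21 24 22
f 23 19 25
f 23 25 24
f 24 25 26
f 24 26 22
f 25 19 27
f 25 27 26
f 26 27 28
f 26 28 22
f 27 19 29
f 27 29 28
f 28 29 30
f 28 30 22
f 29 19 31
f 29 31 30
f 30 31 32
f 30 32 22
f 31 19 33
f 31 33 32
f 32 33 34
f 32 34 22
f 33 19 35
f 33 35 34
f 34 35 36
f 34 36 22
f 35 19 37
f 35 37 36
f 36 37 38
f 36 38 22
f 37 19 39
f 37 39 38
f 38 39 40
f 38 40 22
f 39 19 41
f 39 41 40
f 40 41 42
f 40 42 22
f 41 19 43
f 41 43 42
f 42 43 44
f 42 44 22
f 43 19 45
f 43 45 44
f 44 45 46
f 44 46 22
f 45 19 20
f 45 20 46
f 46 20 21
f 46 21 22
f 48 50 47
f 51 48 47
f 47 50 49
f 49 51 47
f 48 54 50
f 52 48 51
f 52 54 48
f 50 54 49
f 53 51 49
f 49 54 53
f 53 52 51
f 54 52 53



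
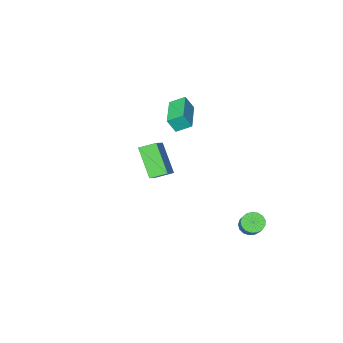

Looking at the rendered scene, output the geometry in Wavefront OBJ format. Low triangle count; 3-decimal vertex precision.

v 1.237 3.037 1.378
v 1.115 1.756 2.762
v 2.085 3.862 2.216
v 1.963 2.581 3.6
v 1.997 2.599 1.04
v 1.875 1.318 2.424
v 2.845 3.424 1.878
v 2.723 2.143 3.262
v -3.323 3.097 -4.538
v -2.801 3.227 -4.885
v -2.315 4.194 -3.788
v -2.837 4.063 -3.442
v -3.005 3.436 -4.978
v -2.519 4.402 -3.882
v -3.282 3.567 -4.971
v -2.796 4.533 -3.874
v -3.568 3.59 -4.864
v -3.082 4.556 -3.768
v -3.798 3.5 -4.683
v -3.312 4.467 -3.587
v -3.92 3.318 -4.469
v -3.433 4.284 -3.372
v -3.904 3.085 -4.27
v -3.418 4.051 -3.174
v -3.756 2.855 -4.133
v -3.27 3.821 -3.037
v -3.508 2.68 -4.089
v -3.022 3.646 -2.993
v -3.218 2.601 -4.148
v -2.732 3.567 -3.051
v -2.952 2.635 -4.296
v -2.466 3.601 -3.199
v -2.771 2.775 -4.499
v -2.285 3.741 -3.403
v -2.717 2.989 -4.712
v -2.231 3.955 -3.616
v -3.063 -3.723 0.099
v -2.674 -3.966 0.931
v -3.767 -3.232 0.572
v -3.378 -3.476 1.404
v -1.922 -2.044 0.056
v -1.533 -2.288 0.888
v -2.626 -1.554 0.529
v -2.237 -1.797 1.361
f 2 4 1
f 5 2 1
f 1 4 3
f 3 5 1
f 2 8 4
f 6 2 5
f 6 8 2
f 4 8 3
f 7 5 3
f 3 8 7
f 7 6 5
f 8 6 7
f 10 9 13
f 10 13 11
f 11 13 14
f 11 14 12
f 13 9 15
f 13 15 14
f 14 15 16
f 14 16 12
f 15 9 17
f 15 17 16
f 16 17 18
f 16 18 12
f 17 9 19
f 17 19 18
f 18 19 20
f 18 20 12
f 19 9 21
f 19 21 20
f 20 21 22
f 20 22 12
f 21 9 23
f 21 23 22
f 22 23 24
f 22 24 12
f 23 9 25
f 23 25 24
f 24 25 26
f 24 26 12
f 25 9 27
f 25 27 26
f 26 27 28
f 26 28 12
f 27 9 29
f 27 29 28
f 28 29 30
f 28 30 12
f 29 9 31
f 29 31 30
f 30 31 32
f 30 32 12
f 31 9 33
f 31 33 32
f 32 33 34
f 32 34 12
f 33 9 35
f 33 35 34
f 34 35 36
f 34 36 12
f 35 9 10
f 35 10 36
f 36 10 11
f 36 11 12
f 38 40 37
f 41 38 37
f 37 40 39
f 39 41 37
f 38 44 40
f 42 38 41
f 42 44 38
f 40 44 39
f 43 41 39
f 39 44 43
f 43 42 41
f 44 42 43



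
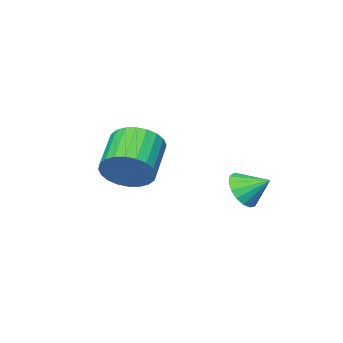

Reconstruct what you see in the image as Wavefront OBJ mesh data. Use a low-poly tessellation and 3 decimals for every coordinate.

v 4.402 -1.997 -0.426
v 5.111 -2.333 0.272
v 3.827 -3.318 1.104
v 3.118 -2.983 0.406
v 4.971 -1.995 0.457
v 3.687 -2.98 1.288
v 4.745 -1.657 0.507
v 3.46 -2.643 1.338
v 4.466 -1.371 0.415
v 3.182 -2.357 1.246
v 4.178 -1.181 0.195
v 2.893 -2.166 1.027
v 3.923 -1.115 -0.119
v 2.639 -2.1 0.712
v 3.742 -1.183 -0.48
v 2.457 -2.168 0.351
v 3.661 -1.375 -0.833
v 2.377 -2.36 -0.001
v 3.693 -1.662 -1.124
v 2.409 -2.647 -0.292
v 3.833 -2 -1.308
v 2.549 -2.985 -0.477
v 4.06 -2.337 -1.358
v 2.775 -3.323 -0.527
v 4.338 -2.623 -1.266
v 3.054 -3.609 -0.435
v 4.627 -2.814 -1.047
v 3.342 -3.799 -0.215
v 4.881 -2.88 -0.732
v 3.597 -3.865 0.099
v 5.063 -2.812 -0.371
v 3.778 -3.797 0.46
v 5.143 -2.62 -0.019
v 3.859 -3.605 0.813
v 1.754 1.197 -1.006
v 2.52 1.415 -0.739
v 1.286 2.063 -0.374
v 2.469 1.632 -1.074
v 2.254 1.749 -1.393
v 1.925 1.739 -1.624
v 1.556 1.605 -1.713
v 1.233 1.378 -1.64
v 1.029 1.109 -1.421
v 0.991 0.86 -1.108
v 1.128 0.688 -0.771
v 1.408 0.633 -0.488
v 1.767 0.707 -0.324
v 2.123 0.893 -0.316
v 2.395 1.148 -0.465
f 2 1 5
f 2 5 3
f 3 5 6
f 3 6 4
f 5 1 7
f 5 7 6
f 6 7 8
f 6 8 4
f 7 1 9
f 7 9 8
f 8 9 10
f 8 10 4
f 9 1 11
f 9 11 10
f 10 11 12
f 10 12 4
f 11 1 13
f 11 13 12
f 12 13 14
f 12 14 4
f 13 1 15
f 13 15 14
f 14 15 16
f 14 16 4
f 15 1 17
f 15 17 16
f 16 17 18
f 16 18 4
f 17 1 19
f 17 19 18
f 18 19 20
f 18 20 4
f 19 1 21
f 19 21 20
f 20 21 22
f 20 22 4
f 21 1 23
f 21 23 22
f 22 23 24
f 22 24 4
f 23 1 25
f 23 25 24
f 24 25 26
f 24 26 4
f 25 1 27
f 25 27 26
f 26 27 28
f 26 28 4
f 27 1 29
f 27 29 28
f 28 29 30
f 28 30 4
f 29 1 31
f 29 31 30
f 30 31 32
f 30 32 4
f 31 1 33
f 31 33 32
f 32 33 34
f 32 34 4
f 33 1 2
f 33 2 34
f 34 2 3
f 34 3 4
f 36 35 38
f 36 38 37
f 38 35 39
f 38 39 37
f 39 35 40
f 39 40 37
f 40 35 41
f 40 41 37
f 41 35 42
f 41 42 37
f 42 35 43
f 42 43 37
f 43 35 44
f 43 44 37
f 44 35 45
f 44 45 37
f 45 35 46
f 45 46 37
f 46 35 47
f 46 47 37
f 47 35 48
f 47 48 37
f 48 35 49
f 48 49 37
f 49 35 36
f 49 36 37



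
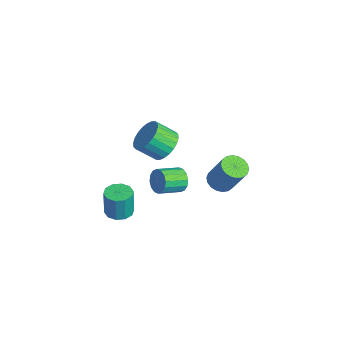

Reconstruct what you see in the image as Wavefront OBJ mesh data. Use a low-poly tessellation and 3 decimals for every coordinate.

v 0.635 -3.2 -1.365
v 1.134 -2.723 -1.368
v 1.164 -2.744 0.061
v 0.665 -3.22 0.065
v 0.759 -2.521 -1.357
v 0.789 -2.542 0.072
v 0.336 -2.578 -1.349
v 0.366 -2.599 0.08
v 0.028 -2.872 -1.347
v 0.058 -2.893 0.082
v -0.049 -3.292 -1.352
v -0.019 -3.312 0.078
v 0.136 -3.676 -1.361
v 0.166 -3.697 0.068
v 0.511 -3.878 -1.372
v 0.541 -3.899 0.057
v 0.934 -3.821 -1.38
v 0.964 -3.842 0.049
v 1.242 -3.527 -1.382
v 1.272 -3.548 0.047
v 1.319 -3.108 -1.378
v 1.349 -3.128 0.052
v -2.384 2.808 -3.425
v -1.72 2.7 -3.707
v -0.952 3.163 -2.078
v -1.616 3.272 -1.795
v -1.775 3.013 -3.77
v -1.007 3.477 -2.141
v -1.95 3.287 -3.765
v -1.182 3.75 -2.136
v -2.212 3.465 -3.693
v -1.444 3.929 -2.063
v -2.508 3.513 -3.567
v -1.74 3.977 -1.938
v -2.779 3.422 -3.413
v -2.011 3.886 -1.784
v -2.972 3.209 -3.262
v -2.204 3.673 -1.632
v -3.048 2.917 -3.142
v -2.28 3.38 -1.513
v -2.993 2.603 -3.079
v -2.225 3.067 -1.45
v -2.818 2.33 -3.084
v -2.05 2.793 -1.455
v -2.556 2.151 -3.157
v -1.788 2.615 -1.527
v -2.26 2.103 -3.282
v -1.492 2.567 -1.653
v -1.989 2.194 -3.436
v -1.221 2.658 -1.807
v -1.796 2.407 -3.588
v -1.028 2.871 -1.958
v -0.504 -0.558 1.758
v 0.315 -0.892 1.66
v 0.042 -1.797 2.463
v -0.776 -1.462 2.562
v 0.363 -0.672 1.924
v 0.09 -1.577 2.727
v 0.28 -0.435 2.163
v 0.007 -1.339 2.966
v 0.077 -0.216 2.341
v -0.196 -1.12 3.144
v -0.215 -0.049 2.429
v -0.488 -0.954 3.232
v -0.55 0.04 2.416
v -0.823 -0.864 3.219
v -0.878 0.039 2.303
v -1.151 -0.866 3.106
v -1.149 -0.054 2.106
v -1.422 -0.958 2.909
v -1.322 -0.223 1.857
v -1.595 -1.128 2.66
v -1.37 -0.443 1.593
v -1.643 -1.348 2.396
v -1.287 -0.681 1.354
v -1.56 -1.585 2.157
v -1.084 -0.9 1.176
v -1.357 -1.804 1.979
v -0.792 -1.066 1.088
v -1.065 -1.971 1.891
v -0.457 -1.156 1.101
v -0.73 -2.06 1.904
v -0.129 -1.154 1.214
v -0.402 -2.059 2.017
v 0.142 -1.062 1.411
v -0.131 -1.966 2.214
v -1.903 0.577 -2.302
v -1.656 0.828 -1.698
v -1.43 -0.365 -1.293
v -1.677 -0.617 -1.898
v -2.011 0.78 -1.641
v -1.785 -0.413 -1.237
v -2.337 0.677 -1.762
v -2.111 -0.516 -1.358
v -2.546 0.548 -2.028
v -2.32 -0.645 -1.623
v -2.584 0.426 -2.367
v -2.357 -0.768 -1.962
v -2.438 0.344 -2.689
v -2.212 -0.849 -2.284
v -2.15 0.325 -2.907
v -1.924 -0.868 -2.502
v -1.795 0.373 -2.963
v -1.569 -0.82 -2.559
v -1.469 0.476 -2.842
v -1.243 -0.717 -2.438
v -1.26 0.605 -2.577
v -1.034 -0.588 -2.172
v -1.223 0.728 -2.238
v -0.996 -0.466 -1.833
v -1.368 0.809 -1.916
v -1.142 -0.384 -1.511
f 2 1 5
f 2 5 3
f 3 5 6
f 3 6 4
f 5 1 7
f 5 7 6
f 6 7 8
f 6 8 4
f 7 1 9
f 7 9 8
f 8 9 10
f 8 10 4
f 9 1 11
f 9 11 10
f 10 11 12
f 10 12 4
f 11 1 13
f 11 13 12
f 12 13 14
f 12 14 4
f 13 1 15
f 13 15 14
f 14 15 16
f 14 16 4
f 15 1 17
f 15 17 16
f 16 17 18
f 16 18 4
f 17 1 19
f 17 19 18
f 18 19 20
f 18 20 4
f 19 1 21
f 19 21 20
f 20 21 22
f 20 22 4
f 21 1 2
f 21 2 22
f 22 2 3
f 22 3 4
f 24 23 27
f 24 27 25
f 25 27 28
f 25 28 26
f 27 23 29
f 27 29 28
f 28 29 30
f 28 30 26
f 29 23 31
f 29 31 30
f 30 31 32
f 30 32 26
f 31 23 33
f 31 33 32
f 32 33 34
f 32 34 26
f 33 23 35
f 33 35 34
f 34 35 36
f 34 36 26
f 35 23 37
f 35 37 36
f 36 37 38
f 36 38 26
f 37 23 39
f 37 39 38
f 38 39 40
f 38 40 26
f 39 23 41
f 39 41 40
f 40 41 42
f 40 42 26
f 41 23 43
f 41 43 42
f 42 43 44
f 42 44 26
f 43 23 45
f 43 45 44
f 44 45 46
f 44 46 26
f 45 23 47
f 45 47 46
f 46 47 48
f 46 48 26
f 47 23 49
f 47 49 48
f 48 49 50
f 48 50 26
f 49 23 51
f 49 51 50
f 50 51 52
f 50 52 26
f 51 23 24
f 51 24 52
f 52 24 25
f 52 25 26
f 54 53 57
f 54 57 55
f 55 57 58
f 55 58 56
f 57 53 59
f 57 59 58
f 58 59 60
f 58 60 56
f 59 53 61
f 59 61 60
f 60 61 62
f 60 62 56
f 61 53 63
f 61 63 62
f 62 63 64
f 62 64 56
f 63 53 65
f 63 65 64
f 64 65 66
f 64 66 56
f 65 53 67
f 65 67 66
f 66 67 68
f 66 68 56
f 67 53 69
f 67 69 68
f 68 69 70
f 68 70 56
f 69 53 71
f 69 71 70
f 70 71 72
f 70 72 56
f 71 53 73
f 71 73 72
f 72 73 74
f 72 74 56
f 73 53 75
f 73 75 74
f 74 75 76
f 74 76 56
f 75 53 77
f 75 77 76
f 76 77 78
f 76 78 56
f 77 53 79
f 77 79 78
f 78 79 80
f 78 80 56
f 79 53 81
f 79 81 80
f 80 81 82
f 80 82 56
f 81 53 83
f 81 83 82
f 82 83 84
f 82 84 56
f 83 53 85
f 83 85 84
f 84 85 86
f 84 86 56
f 85 53 54
f 85 54 86
f 86 54 55
f 86 55 56
f 88 87 91
f 88 91 89
f 89 91 92
f 89 92 90
f 91 87 93
f 91 93 92
f 92 93 94
f 92 94 90
f 93 87 95
f 93 95 94
f 94 95 96
f 94 96 90
f 95 87 97
f 95 97 96
f 96 97 98
f 96 98 90
f 97 87 99
f 97 99 98
f 98 99 100
f 98 100 90
f 99 87 101
f 99 101 100
f 100 101 102
f 100 102 90
f 101 87 103
f 101 103 102
f 102 103 104
f 102 104 90
f 103 87 105
f 103 105 104
f 104 105 106
f 104 106 90
f 105 87 107
f 105 107 106
f 106 107 108
f 106 108 90
f 107 87 109
f 107 109 108
f 108 109 110
f 108 110 90
f 109 87 111
f 109 111 110
f 110 111 112
f 110 112 90
f 111 87 88
f 111 88 112
f 112 88 89
f 112 89 90



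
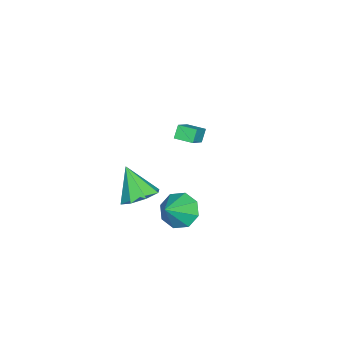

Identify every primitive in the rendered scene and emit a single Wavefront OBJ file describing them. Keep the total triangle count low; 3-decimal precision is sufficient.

v 3.223 -0.304 1.839
v 3.903 0.362 1.307
v 4.577 -0.696 3.081
v 3.47 0.756 1.903
v 2.893 0.528 2.46
v 2.509 -0.186 2.654
v 2.543 -0.97 2.37
v 2.975 -1.363 1.774
v 3.552 -1.136 1.217
v 3.936 -0.422 1.023
v 3.976 -2.122 3.204
v 4.668 -1.593 3.842
v 3.244 -3.058 4.776
v 3.953 -1.19 3.749
v 3.251 -1.333 3.336
v 2.974 -1.938 2.847
v 3.284 -2.652 2.566
v 4 -3.055 2.66
v 4.702 -2.911 3.072
v 4.979 -2.306 3.562
v -3.588 -1.688 2.583
v -2.311 -1.845 3.599
v -3.442 -0.628 2.563
v -2.164 -0.786 3.58
v -3.056 -1.774 1.9
v -1.778 -1.932 2.917
v -2.909 -0.715 1.881
v -1.632 -0.872 2.897
f 2 1 4
f 2 4 3
f 4 1 5
f 4 5 3
f 5 1 6
f 5 6 3
f 6 1 7
f 6 7 3
f 7 1 8
f 7 8 3
f 8 1 9
f 8 9 3
f 9 1 10
f 9 10 3
f 10 1 2
f 10 2 3
f 12 11 14
f 12 14 13
f 14 11 15
f 14 15 13
f 15 11 16
f 15 16 13
f 16 11 17
f 16 17 13
f 17 11 18
f 17 18 13
f 18 11 19
f 18 19 13
f 19 11 20
f 19 20 13
f 20 11 12
f 20 12 13
f 22 24 21
f 25 22 21
f 21 24 23
f 23 25 21
f 22 28 24
f 26 22 25
f 26 28 22
f 24 28 23
f 27 25 23
f 23 28 27
f 27 26 25
f 28 26 27



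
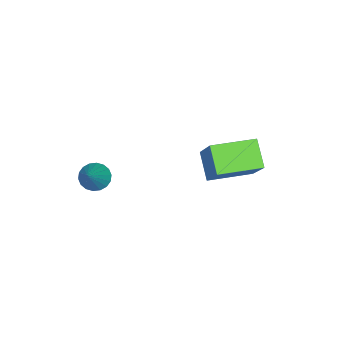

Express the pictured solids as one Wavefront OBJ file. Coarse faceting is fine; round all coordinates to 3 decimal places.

v 0.227 -0.336 2.322
v 0.481 -0.003 1.965
v 1.213 -0.064 3.278
v 0.327 0.148 2.081
v 0.153 0.203 2.244
v -0.006 0.152 2.423
v -0.119 0.004 2.582
v -0.163 -0.212 2.689
v -0.131 -0.452 2.724
v -0.027 -0.669 2.679
v 0.127 -0.82 2.563
v 0.3 -0.876 2.4
v 0.459 -0.824 2.221
v 0.572 -0.676 2.062
v 0.617 -0.461 1.955
v 0.584 -0.221 1.92
v -3.783 3.234 2.213
v -2.839 4.029 3.564
v -3.137 3.797 1.43
v -2.194 4.592 2.782
v -2.746 2.028 2.198
v -1.803 2.823 3.55
v -2.101 2.591 1.416
v -1.157 3.386 2.767
f 2 1 4
f 2 4 3
f 4 1 5
f 4 5 3
f 5 1 6
f 5 6 3
f 6 1 7
f 6 7 3
f 7 1 8
f 7 8 3
f 8 1 9
f 8 9 3
f 9 1 10
f 9 10 3
f 10 1 11
f 10 11 3
f 11 1 12
f 11 12 3
f 12 1 13
f 12 13 3
f 13 1 14
f 13 14 3
f 14 1 15
f 14 15 3
f 15 1 16
f 15 16 3
f 16 1 2
f 16 2 3
f 18 20 17
f 21 18 17
f 17 20 19
f 19 21 17
f 18 24 20
f 22 18 21
f 22 24 18
f 20 24 19
f 23 21 19
f 19 24 23
f 23 22 21
f 24 22 23



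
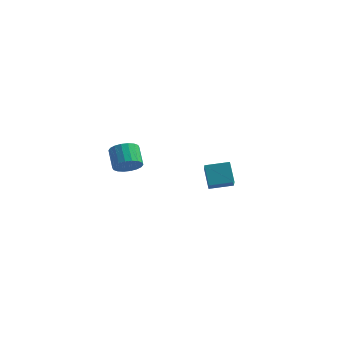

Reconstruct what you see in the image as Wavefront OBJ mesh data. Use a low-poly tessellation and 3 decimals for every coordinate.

v 1.133 2.238 -2.073
v 0.483 3.027 -0.791
v 0.552 3.578 -3.192
v -0.098 4.367 -1.91
v 2.538 3.033 -1.85
v 1.888 3.822 -0.568
v 1.957 4.373 -2.969
v 1.307 5.162 -1.687
v -1.269 -4.46 2.427
v -0.569 -4.512 3.037
v -1.27 -3.572 3.923
v -1.971 -3.52 3.313
v -0.456 -4.198 2.793
v -1.157 -3.257 3.679
v -0.503 -3.935 2.476
v -1.205 -2.995 3.362
v -0.703 -3.777 2.15
v -1.404 -2.836 3.036
v -1.014 -3.754 1.879
v -1.716 -2.813 2.764
v -1.376 -3.871 1.716
v -2.078 -2.93 2.602
v -1.717 -4.104 1.694
v -2.419 -3.164 2.58
v -1.97 -4.408 1.817
v -2.671 -3.468 2.703
v -2.083 -4.723 2.061
v -2.784 -3.782 2.947
v -2.035 -4.985 2.378
v -2.737 -4.045 3.264
v -1.836 -5.144 2.704
v -2.537 -4.203 3.59
v -1.524 -5.167 2.976
v -2.226 -4.226 3.861
v -1.162 -5.05 3.138
v -1.864 -4.109 4.024
v -0.821 -4.816 3.16
v -1.523 -3.876 4.046
f 2 4 1
f 5 2 1
f 1 4 3
f 3 5 1
f 2 8 4
f 6 2 5
f 6 8 2
f 4 8 3
f 7 5 3
f 3 8 7
f 7 6 5
f 8 6 7
f 10 9 13
f 10 13 11
f 11 13 14
f 11 14 12
f 13 9 15
f 13 15 14
f 14 15 16
f 14 16 12
f 15 9 17
f 15 17 16
f 16 17 18
f 16 18 12
f 17 9 19
f 17 19 18
f 18 19 20
f 18 20 12
f 19 9 21
f 19 21 20
f 20 21 22
f 20 22 12
f 21 9 23
f 21 23 22
f 22 23 24
f 22 24 12
f 23 9 25
f 23 25 24
f 24 25 26
f 24 26 12
f 25 9 27
f 25 27 26
f 26 27 28
f 26 28 12
f 27 9 29
f 27 29 28
f 28 29 30
f 28 30 12
f 29 9 31
f 29 31 30
f 30 31 32
f 30 32 12
f 31 9 33
f 31 33 32
f 32 33 34
f 32 34 12
f 33 9 35
f 33 35 34
f 34 35 36
f 34 36 12
f 35 9 37
f 35 37 36
f 36 37 38
f 36 38 12
f 37 9 10
f 37 10 38
f 38 10 11
f 38 11 12



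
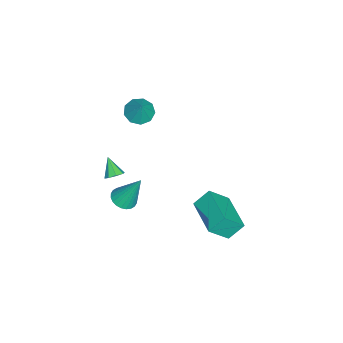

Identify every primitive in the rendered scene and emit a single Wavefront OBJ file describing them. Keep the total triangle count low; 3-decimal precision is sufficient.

v 1.911 -2.631 -1.432
v 2.219 -3.06 -1.478
v 1.309 -3.149 -0.628
v 2.359 -2.797 -1.203
v 2.238 -2.437 -1.062
v 1.924 -2.19 -1.137
v 1.604 -2.202 -1.385
v 1.463 -2.464 -1.66
v 1.585 -2.824 -1.801
v 1.898 -3.071 -1.726
v 0.798 -1.628 3.07
v 1.203 -2.292 3.025
v 1.402 -1.332 4.17
v 1.466 -1.901 2.776
v 1.417 -1.382 2.664
v 1.077 -0.978 2.742
v 0.607 -0.877 2.973
v 0.226 -1.128 3.25
v 0.113 -1.613 3.442
v 0.32 -2.104 3.46
v 0.75 -2.373 3.296
v 0.639 2.915 -3.152
v 1.267 2.044 -2.09
v 2.429 4.141 -3.206
v 3.057 3.27 -2.144
v 1.083 2.23 -3.976
v 1.711 1.359 -2.914
v 2.873 3.456 -4.03
v 3.501 2.585 -2.968
v 2.075 -2.131 -3.072
v 2.767 -2.318 -2.998
v 2.125 -1.209 -1.208
v 2.791 -2.067 -3.123
v 2.706 -1.826 -3.239
v 2.525 -1.632 -3.331
v 2.275 -1.513 -3.383
v 1.996 -1.489 -3.387
v 1.728 -1.562 -3.344
v 1.513 -1.722 -3.259
v 1.384 -1.944 -3.146
v 1.36 -2.195 -3.021
v 1.445 -2.436 -2.904
v 1.626 -2.63 -2.813
v 1.875 -2.749 -2.761
v 2.155 -2.773 -2.756
v 2.422 -2.7 -2.8
v 2.637 -2.54 -2.885
f 2 1 4
f 2 4 3
f 4 1 5
f 4 5 3
f 5 1 6
f 5 6 3
f 6 1 7
f 6 7 3
f 7 1 8
f 7 8 3
f 8 1 9
f 8 9 3
f 9 1 10
f 9 10 3
f 10 1 2
f 10 2 3
f 12 11 14
f 12 14 13
f 14 11 15
f 14 15 13
f 15 11 16
f 15 16 13
f 16 11 17
f 16 17 13
f 17 11 18
f 17 18 13
f 18 11 19
f 18 19 13
f 19 11 20
f 19 20 13
f 20 11 21
f 20 21 13
f 21 11 12
f 21 12 13
f 23 25 22
f 26 23 22
f 22 25 24
f 24 26 22
f 23 29 25
f 27 23 26
f 27 29 23
f 25 29 24
f 28 26 24
f 24 29 28
f 28 27 26
f 29 27 28
f 31 30 33
f 31 33 32
f 33 30 34
f 33 34 32
f 34 30 35
f 34 35 32
f 35 30 36
f 35 36 32
f 36 30 37
f 36 37 32
f 37 30 38
f 37 38 32
f 38 30 39
f 38 39 32
f 39 30 40
f 39 40 32
f 40 30 41
f 40 41 32
f 41 30 42
f 41 42 32
f 42 30 43
f 42 43 32
f 43 30 44
f 43 44 32
f 44 30 45
f 44 45 32
f 45 30 46
f 45 46 32
f 46 30 47
f 46 47 32
f 47 30 31
f 47 31 32



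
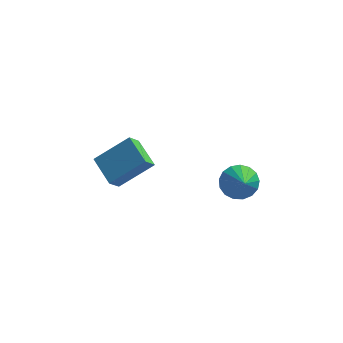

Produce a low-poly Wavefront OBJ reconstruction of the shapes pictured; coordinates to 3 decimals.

v 3.56 -2.719 -2.575
v 4.448 -2.72 -2.965
v 3.94 -3.761 -1.705
v 4.48 -2.416 -2.615
v 4.302 -2.182 -2.256
v 3.954 -2.071 -1.97
v 3.515 -2.108 -1.822
v 3.087 -2.285 -1.847
v 2.766 -2.562 -2.039
v 2.628 -2.874 -2.353
v 2.703 -3.151 -2.718
v 2.974 -3.329 -3.05
v 3.38 -3.367 -3.273
v 3.826 -3.256 -3.337
v 4.212 -3.023 -3.225
v -3.046 -1.944 -2.699
v -3.377 -2.552 -1.964
v -1.443 -1.282 -1.429
v -1.774 -1.89 -0.693
v -2.066 -3.19 -3.287
v -2.397 -3.798 -2.551
v -0.463 -2.528 -2.016
v -0.794 -3.136 -1.281
f 2 1 4
f 2 4 3
f 4 1 5
f 4 5 3
f 5 1 6
f 5 6 3
f 6 1 7
f 6 7 3
f 7 1 8
f 7 8 3
f 8 1 9
f 8 9 3
f 9 1 10
f 9 10 3
f 10 1 11
f 10 11 3
f 11 1 12
f 11 12 3
f 12 1 13
f 12 13 3
f 13 1 14
f 13 14 3
f 14 1 15
f 14 15 3
f 15 1 2
f 15 2 3
f 17 19 16
f 20 17 16
f 16 19 18
f 18 20 16
f 17 23 19
f 21 17 20
f 21 23 17
f 19 23 18
f 22 20 18
f 18 23 22
f 22 21 20
f 23 21 22



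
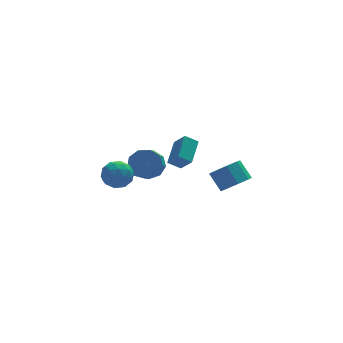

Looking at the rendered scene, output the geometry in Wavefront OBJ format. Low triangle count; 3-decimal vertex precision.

v -4.505 0.075 1.993
v -3.741 0.586 1.815
v -4.139 -0.866 0.865
v -3.375 -0.355 0.687
v -3.429 -0.856 1.475
v -3.655 -0.274 2.172
v -4.225 -0.006 0.508
v -4.451 0.576 1.205
v -3.568 0.536 0.897
v -3.077 0.011 1.495
v -4.803 -0.291 1.185
v -4.312 -0.816 1.783
v -4.155 0.413 2.003
v -3.725 -0.693 0.677
v -3.756 -0.988 1.14
v -3.308 -0.687 1.035
v -4.105 -0.093 2.213
v -3.656 0.208 2.108
v -3.472 -0.64 1.909
v -4.224 -0.488 0.572
v -3.775 -0.187 0.467
v -4.572 0.407 1.645
v -4.124 0.708 1.54
v -4.408 0.36 0.771
v -3.605 0.684 1.358
v -3.39 0.131 0.695
v -3.889 0.337 0.59
v -4.022 0.678 1
v -3.316 0.375 1.71
v -3.101 -0.178 1.047
v -3.132 -0.472 1.51
v -3.265 -0.13 1.92
v -3.214 0.346 1.17
v -4.779 -0.102 1.633
v -4.564 -0.655 0.97
v -4.615 -0.15 0.76
v -4.748 0.192 1.17
v -4.49 -0.411 1.985
v -4.275 -0.964 1.322
v -3.858 -0.958 1.68
v -3.991 -0.617 2.09
v -4.666 -0.626 1.51
v -1.272 2.638 -0.257
v -0.819 3.019 0.525
v -1.295 2.202 1.198
v -1.748 1.822 0.417
v -1.42 3.304 0.446
v -1.897 2.488 1.12
v -1.952 3.279 0.039
v -2.428 2.463 0.712
v -2.166 2.953 -0.507
v -2.642 2.137 0.166
v -1.961 2.48 -0.935
v -2.437 1.664 -0.262
v -1.434 2.081 -1.046
v -1.91 1.265 -0.373
v -0.831 1.943 -0.788
v -1.307 1.127 -0.115
v -0.435 2.13 -0.281
v -0.911 1.314 0.392
v -0.43 2.555 0.238
v -0.906 1.738 0.911
v 3.285 1.073 -1.957
v 3.801 0.57 -1.306
v 3.45 1.445 -0.353
v 2.935 1.947 -1.003
v 4.202 1.097 -1.641
v 3.851 1.971 -0.688
v 4.067 1.61 -2.161
v 3.716 2.484 -1.208
v 3.474 1.808 -2.561
v 3.123 2.682 -1.608
v 2.77 1.575 -2.607
v 2.419 2.45 -1.654
v 2.369 1.049 -2.272
v 2.018 1.923 -1.319
v 2.504 0.536 -1.752
v 2.153 1.41 -0.799
v 3.097 0.338 -1.352
v 2.746 1.212 -0.399
v -0.655 -0.84 1.515
v -0.305 -1.542 2.356
v -1.338 -0.63 1.975
v -0.988 -1.331 2.816
v 0.168 0.371 2.184
v 0.518 -0.33 3.025
v -0.515 0.582 2.644
v -0.165 -0.12 3.485
f 1 38 17
f 38 12 41
f 17 41 6
f 38 41 17
f 1 17 13
f 17 6 18
f 13 18 2
f 17 18 13
f 1 13 22
f 13 2 23
f 22 23 8
f 13 23 22
f 1 22 34
f 22 8 37
f 34 37 11
f 22 37 34
f 1 34 38
f 34 11 42
f 38 42 12
f 34 42 38
f 2 18 29
f 18 6 32
f 29 32 10
f 18 32 29
f 6 41 19
f 41 12 40
f 19 40 5
f 41 40 19
f 12 42 39
f 42 11 35
f 39 35 3
f 42 35 39
f 11 37 36
f 37 8 24
f 36 24 7
f 37 24 36
f 8 23 28
f 23 2 25
f 28 25 9
f 23 25 28
f 4 30 16
f 30 10 31
f 16 31 5
f 30 31 16
f 4 16 14
f 16 5 15
f 14 15 3
f 16 15 14
f 4 14 21
f 14 3 20
f 21 20 7
f 14 20 21
f 4 21 26
f 21 7 27
f 26 27 9
f 21 27 26
f 4 26 30
f 26 9 33
f 30 33 10
f 26 33 30
f 5 31 19
f 31 10 32
f 19 32 6
f 31 32 19
f 3 15 39
f 15 5 40
f 39 40 12
f 15 40 39
f 7 20 36
f 20 3 35
f 36 35 11
f 20 35 36
f 9 27 28
f 27 7 24
f 28 24 8
f 27 24 28
f 10 33 29
f 33 9 25
f 29 25 2
f 33 25 29
f 44 43 47
f 44 47 45
f 45 47 48
f 45 48 46
f 47 43 49
f 47 49 48
f 48 49 50
f 48 50 46
f 49 43 51
f 49 51 50
f 50 51 52
f 50 52 46
f 51 43 53
f 51 53 52
f 52 53 54
f 52 54 46
f 53 43 55
f 53 55 54
f 54 55 56
f 54 56 46
f 55 43 57
f 55 57 56
f 56 57 58
f 56 58 46
f 57 43 59
f 57 59 58
f 58 59 60
f 58 60 46
f 59 43 61
f 59 61 60
f 60 61 62
f 60 62 46
f 61 43 44
f 61 44 62
f 62 44 45
f 62 45 46
f 64 63 67
f 64 67 65
f 65 67 68
f 65 68 66
f 67 63 69
f 67 69 68
f 68 69 70
f 68 70 66
f 69 63 71
f 69 71 70
f 70 71 72
f 70 72 66
f 71 63 73
f 71 73 72
f 72 73 74
f 72 74 66
f 73 63 75
f 73 75 74
f 74 75 76
f 74 76 66
f 75 63 77
f 75 77 76
f 76 77 78
f 76 78 66
f 77 63 79
f 77 79 78
f 78 79 80
f 78 80 66
f 79 63 64
f 79 64 80
f 80 64 65
f 80 65 66
f 82 84 81
f 85 82 81
f 81 84 83
f 83 85 81
f 82 88 84
f 86 82 85
f 86 88 82
f 84 88 83
f 87 85 83
f 83 88 87
f 87 86 85
f 88 86 87



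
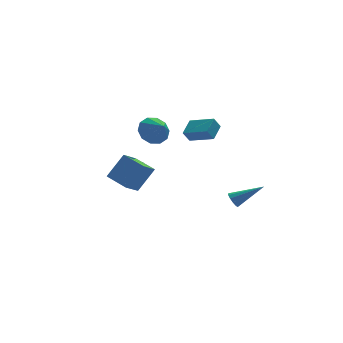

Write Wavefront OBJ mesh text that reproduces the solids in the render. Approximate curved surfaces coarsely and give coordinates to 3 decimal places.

v -0.788 4.081 1.384
v -0.005 3.87 0.717
v -0.412 3.039 2.156
v 0.219 4.283 1.166
v 0.058 4.618 1.697
v -0.426 4.749 2.109
v -1.048 4.624 2.244
v -1.571 4.292 2.051
v -1.795 3.879 1.603
v -1.634 3.544 1.071
v -1.15 3.413 0.659
v -0.528 3.538 0.524
v -2.93 0.217 0.034
v -2.129 0.393 -0.406
v -2.39 -0.157 0.866
v -2.213 0.769 -0.182
v -2.462 1.018 0.09
v -2.817 1.084 0.35
v -3.198 0.951 0.537
v -3.518 0.65 0.609
v -3.703 0.249 0.549
v -3.711 -0.158 0.371
v -3.54 -0.48 0.116
v -3.229 -0.643 -0.158
v -2.849 -0.608 -0.388
v -2.488 -0.384 -0.522
v -2.228 -0.023 -0.528
v 0.752 3.148 1.423
v 1.923 2.001 1.946
v 1.414 4.078 1.981
v 2.584 2.931 2.504
v 1.196 3.269 0.696
v 2.366 2.122 1.219
v 1.857 4.199 1.254
v 3.028 3.052 1.777
v 2.582 -1.342 -2.202
v 2.855 -1.003 -2.554
v 4.318 -1.658 -1.158
v 2.733 -0.811 -2.293
v 2.554 -0.822 -1.998
v 2.385 -1.032 -1.78
v 2.291 -1.36 -1.724
v 2.309 -1.682 -1.851
v 2.431 -1.874 -2.111
v 2.611 -1.863 -2.407
v 2.78 -1.653 -2.624
v 2.873 -1.325 -2.68
v -5.224 -3.578 1.745
v -4.22 -3.347 3.171
v -4.401 -2.884 1.053
v -3.397 -2.653 2.48
v -4.443 -4.847 1.4
v -3.439 -4.616 2.827
v -3.62 -4.153 0.709
v -2.616 -3.922 2.135
f 2 1 4
f 2 4 3
f 4 1 5
f 4 5 3
f 5 1 6
f 5 6 3
f 6 1 7
f 6 7 3
f 7 1 8
f 7 8 3
f 8 1 9
f 8 9 3
f 9 1 10
f 9 10 3
f 10 1 11
f 10 11 3
f 11 1 12
f 11 12 3
f 12 1 2
f 12 2 3
f 14 13 16
f 14 16 15
f 16 13 17
f 16 17 15
f 17 13 18
f 17 18 15
f 18 13 19
f 18 19 15
f 19 13 20
f 19 20 15
f 20 13 21
f 20 21 15
f 21 13 22
f 21 22 15
f 22 13 23
f 22 23 15
f 23 13 24
f 23 24 15
f 24 13 25
f 24 25 15
f 25 13 26
f 25 26 15
f 26 13 27
f 26 27 15
f 27 13 14
f 27 14 15
f 29 31 28
f 32 29 28
f 28 31 30
f 30 32 28
f 29 35 31
f 33 29 32
f 33 35 29
f 31 35 30
f 34 32 30
f 30 35 34
f 34 33 32
f 35 33 34
f 37 36 39
f 37 39 38
f 39 36 40
f 39 40 38
f 40 36 41
f 40 41 38
f 41 36 42
f 41 42 38
f 42 36 43
f 42 43 38
f 43 36 44
f 43 44 38
f 44 36 45
f 44 45 38
f 45 36 46
f 45 46 38
f 46 36 47
f 46 47 38
f 47 36 37
f 47 37 38
f 49 51 48
f 52 49 48
f 48 51 50
f 50 52 48
f 49 55 51
f 53 49 52
f 53 55 49
f 51 55 50
f 54 52 50
f 50 55 54
f 54 53 52
f 55 53 54



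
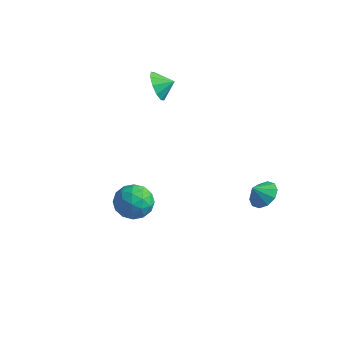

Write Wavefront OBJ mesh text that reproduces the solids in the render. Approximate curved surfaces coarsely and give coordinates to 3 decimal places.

v -0.373 -2.543 -1.496
v 0.425 -2.753 -0.686
v -1.445 -3.907 -0.794
v -0.647 -4.117 0.016
v -1.255 -3.134 0.045
v -0.593 -2.291 -0.389
v -0.427 -4.369 -1.091
v 0.235 -3.526 -1.525
v 0.392 -3.882 -0.436
v -0.12 -3.118 0.266
v -0.9 -3.542 -1.746
v -1.412 -2.778 -1.044
v 0.12 -2.528 -1.153
v -1.14 -4.132 -0.327
v -1.497 -3.554 -0.31
v -1.028 -3.677 0.166
v -0.478 -2.257 -0.978
v -0.009 -2.38 -0.502
v -0.997 -2.604 -0.072
v -1.011 -4.28 -0.978
v -0.542 -4.403 -0.502
v 0.008 -2.983 -1.646
v 0.477 -3.106 -1.17
v -0.023 -4.056 -1.408
v 0.57 -3.315 -0.53
v -0.06 -4.117 -0.116
v 0.069 -4.265 -0.767
v 0.458 -3.77 -1.023
v 0.269 -2.866 -0.117
v -0.361 -3.668 0.296
v -0.719 -3.09 0.313
v -0.329 -2.594 0.058
v 0.249 -3.53 0.03
v -0.659 -2.992 -1.776
v -1.289 -3.794 -1.363
v -0.691 -4.066 -1.538
v -0.301 -3.57 -1.793
v -0.96 -2.543 -1.364
v -1.59 -3.345 -0.95
v -1.478 -2.89 -0.457
v -1.089 -2.395 -0.713
v -1.269 -3.13 -1.51
v 3.404 3.25 -3.062
v 4.114 2.606 -3.12
v 2.996 2.73 -2.298
v 4.282 3.03 -2.741
v 4.115 3.538 -2.484
v 3.677 3.936 -2.448
v 3.134 4.072 -2.646
v 2.695 3.894 -3.003
v 2.527 3.47 -3.382
v 2.694 2.962 -3.639
v 3.132 2.564 -3.675
v 3.675 2.428 -3.477
v -3.974 3.707 2.424
v -3.419 3.547 1.559
v -3.206 4.253 2.816
v -3.761 4.085 1.479
v -4.184 4.479 1.76
v -4.527 4.578 2.294
v -4.659 4.344 2.879
v -4.529 3.867 3.289
v -4.187 3.329 3.369
v -3.763 2.935 3.089
v -3.421 2.836 2.554
v -3.289 3.07 1.97
f 1 38 17
f 38 12 41
f 17 41 6
f 38 41 17
f 1 17 13
f 17 6 18
f 13 18 2
f 17 18 13
f 1 13 22
f 13 2 23
f 22 23 8
f 13 23 22
f 1 22 34
f 22 8 37
f 34 37 11
f 22 37 34
f 1 34 38
f 34 11 42
f 38 42 12
f 34 42 38
f 2 18 29
f 18 6 32
f 29 32 10
f 18 32 29
f 6 41 19
f 41 12 40
f 19 40 5
f 41 40 19
f 12 42 39
f 42 11 35
f 39 35 3
f 42 35 39
f 11 37 36
f 37 8 24
f 36 24 7
f 37 24 36
f 8 23 28
f 23 2 25
f 28 25 9
f 23 25 28
f 4 30 16
f 30 10 31
f 16 31 5
f 30 31 16
f 4 16 14
f 16 5 15
f 14 15 3
f 16 15 14
f 4 14 21
f 14 3 20
f 21 20 7
f 14 20 21
f 4 21 26
f 21 7 27
f 26 27 9
f 21 27 26
f 4 26 30
f 26 9 33
f 30 33 10
f 26 33 30
f 5 31 19
f 31 10 32
f 19 32 6
f 31 32 19
f 3 15 39
f 15 5 40
f 39 40 12
f 15 40 39
f 7 20 36
f 20 3 35
f 36 35 11
f 20 35 36
f 9 27 28
f 27 7 24
f 28 24 8
f 27 24 28
f 10 33 29
f 33 9 25
f 29 25 2
f 33 25 29
f 44 43 46
f 44 46 45
f 46 43 47
f 46 47 45
f 47 43 48
f 47 48 45
f 48 43 49
f 48 49 45
f 49 43 50
f 49 50 45
f 50 43 51
f 50 51 45
f 51 43 52
f 51 52 45
f 52 43 53
f 52 53 45
f 53 43 54
f 53 54 45
f 54 43 44
f 54 44 45
f 56 55 58
f 56 58 57
f 58 55 59
f 58 59 57
f 59 55 60
f 59 60 57
f 60 55 61
f 60 61 57
f 61 55 62
f 61 62 57
f 62 55 63
f 62 63 57
f 63 55 64
f 63 64 57
f 64 55 65
f 64 65 57
f 65 55 66
f 65 66 57
f 66 55 56
f 66 56 57

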